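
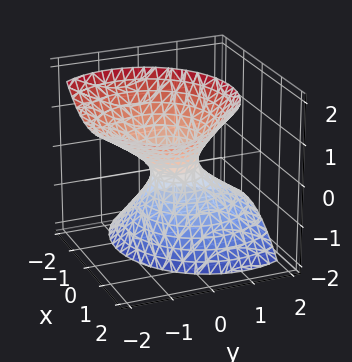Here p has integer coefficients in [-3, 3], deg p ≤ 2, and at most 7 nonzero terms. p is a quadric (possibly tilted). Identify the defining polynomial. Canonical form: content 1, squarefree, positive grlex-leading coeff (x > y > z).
3*x^2 - 2*x*z + 3*y^2 + 3*y*z - 2*z^2 - 1

First, degree: the shape is more complex than any degree-1 surface, so deg p = 2.
Then, against the integer gridlines: no z-intercept at any integer in the box.
Finally, solving for integer coefficients yields p as stated.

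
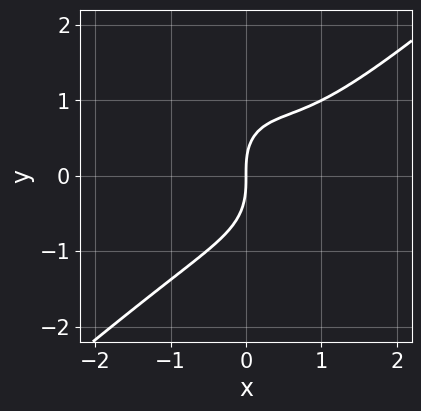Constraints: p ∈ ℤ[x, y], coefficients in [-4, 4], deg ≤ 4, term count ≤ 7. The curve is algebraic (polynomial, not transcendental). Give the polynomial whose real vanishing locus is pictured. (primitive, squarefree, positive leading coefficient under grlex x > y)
(a) deg p = 3. No degree-2 curve has this shape.
(b) From the axis intercepts and sections: it crosses the x-axis at the gridline x = 0; one y-axis crossing is at y = 0.
(c) Fitting integer coefficients to these (and the overall shape) gives p.

3*x^3 - 2*x^2*y - 2*y^3 - 2*x^2 + 3*x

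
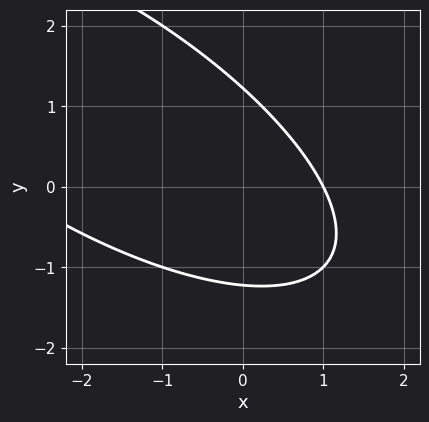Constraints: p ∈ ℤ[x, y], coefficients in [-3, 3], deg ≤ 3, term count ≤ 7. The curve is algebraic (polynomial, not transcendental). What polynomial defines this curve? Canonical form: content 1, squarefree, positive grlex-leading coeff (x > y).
x^2 + 2*x*y + 2*y^2 + 2*x - 3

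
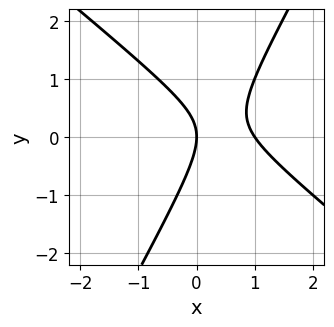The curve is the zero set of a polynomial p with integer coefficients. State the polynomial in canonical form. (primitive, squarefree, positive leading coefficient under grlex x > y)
1. The degree is 2 — the shape is more complex than any degree-1 curve.
2. Observable constraints: it crosses the y-axis at the gridline y = 0; among the integer gridlines, it crosses the x-axis at x ∈ {0, 1}.
3. Assembling these constraints gives the stated polynomial.

3*x^2 + 2*x*y - 2*y^2 - 3*x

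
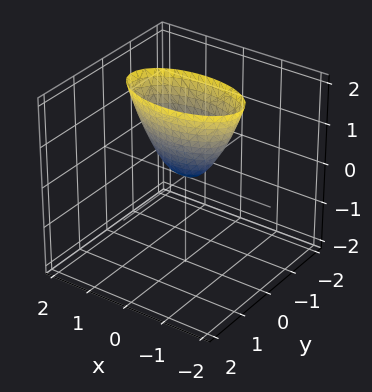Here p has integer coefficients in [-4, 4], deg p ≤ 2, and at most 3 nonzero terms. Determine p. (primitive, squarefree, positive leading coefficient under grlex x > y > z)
x^2 + 3*y^2 - z

First, deg p = 2.
Next, symmetries: mirror symmetry x ↦ −x ⇒ only even powers of x; mirror symmetry y ↦ −y ⇒ only even powers of y.
Next, reading off the gridlines: it crosses the y-axis at the gridline y = 0; it meets the x-axis at x = 0 (among the integer gridlines); it meets the z-axis at z = 0 (among the integer gridlines).
Finally, solving for integer coefficients yields p as stated.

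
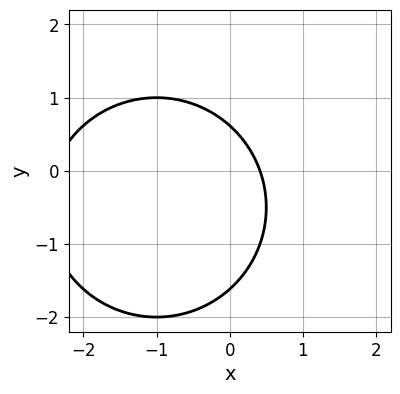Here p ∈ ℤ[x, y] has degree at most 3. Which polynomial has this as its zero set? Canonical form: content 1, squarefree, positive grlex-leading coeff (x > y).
x^2 + y^2 + 2*x + y - 1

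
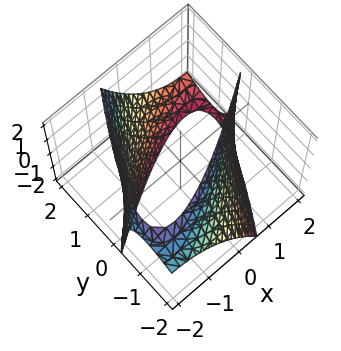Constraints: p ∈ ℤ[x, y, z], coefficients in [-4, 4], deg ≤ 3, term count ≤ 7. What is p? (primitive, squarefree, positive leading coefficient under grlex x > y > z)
The degree is 2 — the shape is more complex than any degree-1 surface.
Observable constraints: no z-intercept at any integer in the box.
These observations pin down the coefficients.

x^2 - 2*x*y + y^2 - y*z - 3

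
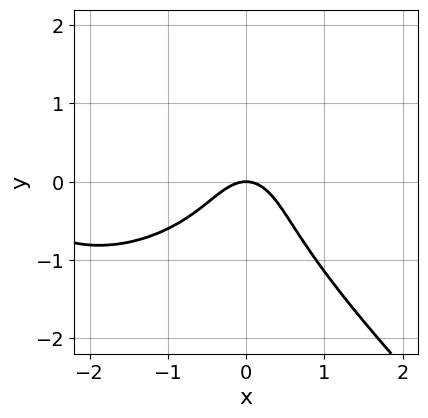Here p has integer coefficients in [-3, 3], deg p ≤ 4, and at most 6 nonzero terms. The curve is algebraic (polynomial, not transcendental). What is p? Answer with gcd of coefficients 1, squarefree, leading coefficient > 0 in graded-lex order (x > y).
Degree: the shape is more complex than any degree-2 curve, so deg p = 3.
Against the integer gridlines: it meets the y-axis at y = 0 (among the integer gridlines); it meets the x-axis at x = 0 (among the integer gridlines).
Fitting integer coefficients to these (and the overall shape) gives p.

x^3 + x*y^2 + 2*y^3 + 3*x^2 + 2*y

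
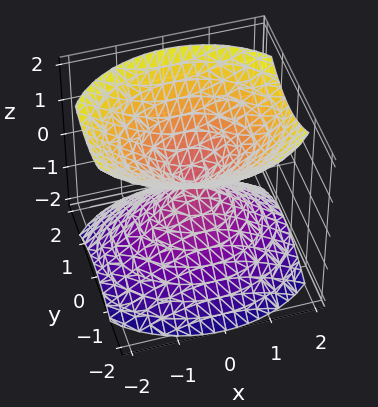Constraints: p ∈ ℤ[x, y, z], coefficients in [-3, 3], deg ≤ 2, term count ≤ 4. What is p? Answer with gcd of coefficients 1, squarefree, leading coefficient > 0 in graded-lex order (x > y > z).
I count 2 distinct pieces.
Degree: two nappes meeting at a single point; a quadric, so deg p = 2.
Symmetries: mirror symmetry x ↦ −x ⇒ only even powers of x; the y ↦ −y reflection is a symmetry, so y appears only in even powers; the z ↦ −z reflection is a symmetry, so z appears only in even powers.
Reading off the gridlines: it meets the z-axis at z = 0 (among the integer gridlines); it crosses the y-axis at the gridline y = 0; it meets the x-axis at x = 0 (among the integer gridlines).
Putting this together gives p.

2*x^2 + 3*y^2 - 3*z^2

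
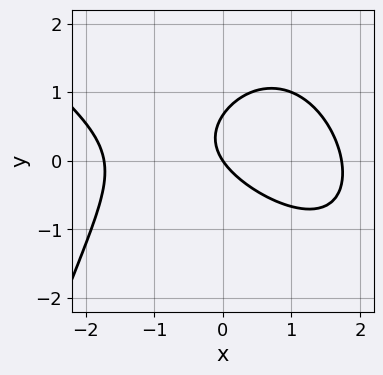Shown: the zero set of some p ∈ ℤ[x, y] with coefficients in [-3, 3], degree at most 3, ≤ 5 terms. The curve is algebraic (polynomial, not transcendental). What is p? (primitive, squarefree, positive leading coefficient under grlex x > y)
x^3 + x^2*y + 3*y^2 - 3*x - 2*y

(a) deg p = 3. The shape is more complex than any degree-2 curve.
(b) Against the integer gridlines: it crosses the x-axis at the gridline x = 0; it crosses the y-axis at the gridline y = 0.
(c) Fitting integer coefficients to these (and the overall shape) gives p.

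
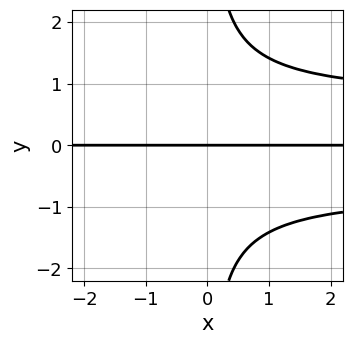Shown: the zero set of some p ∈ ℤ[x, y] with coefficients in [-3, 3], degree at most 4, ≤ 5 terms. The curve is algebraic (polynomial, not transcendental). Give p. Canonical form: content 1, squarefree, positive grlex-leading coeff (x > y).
(a) deg p = 4. The shape is more complex than any degree-3 curve.
(b) From the axis intercepts and sections: every point of the x-axis in the box is on the curve; it meets the y-axis at y = 0 (among the integer gridlines).
(c) Assembling these constraints gives the stated polynomial.

2*x*y^3 - x*y - 3*y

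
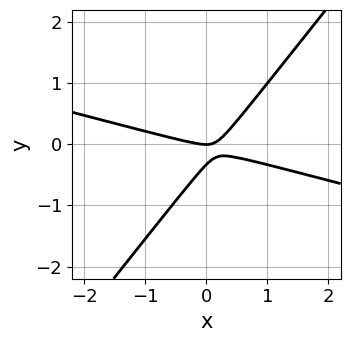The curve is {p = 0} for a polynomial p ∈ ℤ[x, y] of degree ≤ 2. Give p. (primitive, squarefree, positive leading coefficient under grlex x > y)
x^2 + 3*x*y - 3*y^2 - y

First, the degree is 2 — the shape is more complex than any degree-1 curve.
Next, from the axis intercepts and sections: it meets the x-axis at x = 0 (among the integer gridlines); one y-axis crossing is at y = 0.
Finally, the integer polynomial consistent with all of this is the stated p.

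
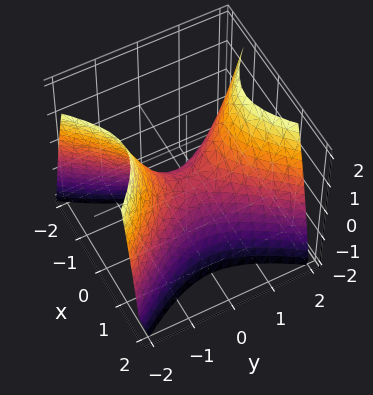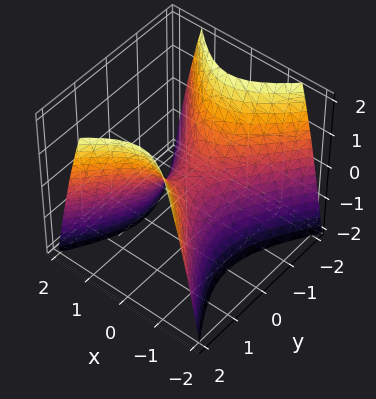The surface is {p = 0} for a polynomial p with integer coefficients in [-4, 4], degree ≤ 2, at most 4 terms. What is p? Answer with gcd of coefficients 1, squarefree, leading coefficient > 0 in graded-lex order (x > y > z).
3*x^2 - 2*y^2 + 2*z

First, degree: a hyperbolic paraboloid; a quadric, so deg p = 2.
Then, symmetries: mirror symmetry y ↦ −y ⇒ only even powers of y; mirror symmetry x ↦ −x ⇒ only even powers of x.
Next, from the axis intercepts and sections: one z-axis crossing is at z = 0; one y-axis crossing is at y = 0.
Finally, fitting integer coefficients to these (and the overall shape) gives p.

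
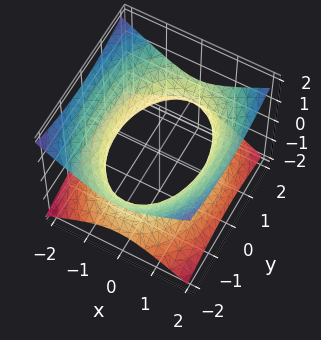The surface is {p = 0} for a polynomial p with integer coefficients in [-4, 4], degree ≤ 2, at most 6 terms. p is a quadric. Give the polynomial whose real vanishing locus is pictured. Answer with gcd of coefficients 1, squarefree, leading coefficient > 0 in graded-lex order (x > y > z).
(a) deg p = 2.
(b) Symmetries: mirror symmetry x ↦ −x ⇒ only even powers of x; mirror symmetry z ↦ −z ⇒ only even powers of z; the y ↦ −y reflection is a symmetry, so y appears only in even powers.
(c) From the axis intercepts and sections: it misses every integer gridline on the z-axis.
(d) Solving for integer coefficients yields p as stated.

2*x^2 + y^2 - 3*z^2 - 3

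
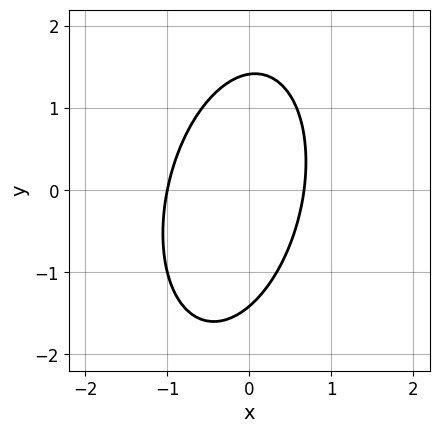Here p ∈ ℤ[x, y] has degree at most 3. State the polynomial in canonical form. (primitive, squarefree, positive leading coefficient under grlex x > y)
3*x^2 - x*y + y^2 + x - 2

Degree: the shape is more complex than any degree-1 curve, so deg p = 2.
Observable constraints: it meets the x-axis at x = -1 (among the integer gridlines).
Solving for integer coefficients yields p as stated.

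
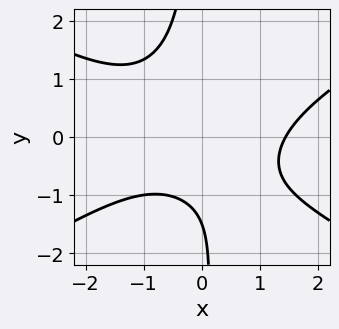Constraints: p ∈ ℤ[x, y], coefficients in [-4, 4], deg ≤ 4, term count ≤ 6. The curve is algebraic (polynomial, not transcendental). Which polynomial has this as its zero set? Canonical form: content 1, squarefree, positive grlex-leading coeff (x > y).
x^3 - 3*x*y^2 - x*y - 2*y - 3

(a) The degree is 3 — the shape is more complex than any degree-2 curve.
(b) The integer polynomial consistent with all of this is the stated p.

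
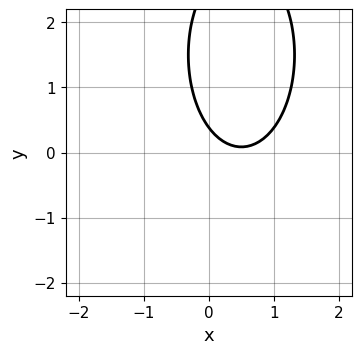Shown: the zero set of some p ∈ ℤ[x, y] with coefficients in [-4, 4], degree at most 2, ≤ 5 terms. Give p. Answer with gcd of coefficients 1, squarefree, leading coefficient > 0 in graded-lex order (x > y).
3*x^2 + y^2 - 3*x - 3*y + 1

(a) Degree: the shape is more complex than any degree-1 curve, so deg p = 2.
(b) Against the integer gridlines: no x-intercept at any integer in the box.
(c) Solving for integer coefficients yields p as stated.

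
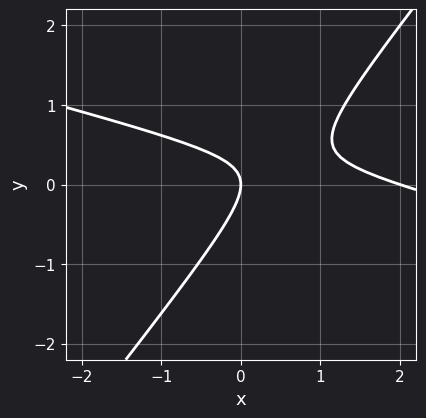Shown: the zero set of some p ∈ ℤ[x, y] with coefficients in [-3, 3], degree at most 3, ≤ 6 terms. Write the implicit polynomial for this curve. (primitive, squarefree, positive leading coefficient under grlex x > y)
1. deg p = 2.
2. Observable constraints: among the integer gridlines, it crosses the x-axis at x ∈ {0, 2}; it meets the y-axis at y = 0 (among the integer gridlines).
3. Together with the visible shape, these determine p as stated.

x^2 + 3*x*y - 3*y^2 - 2*x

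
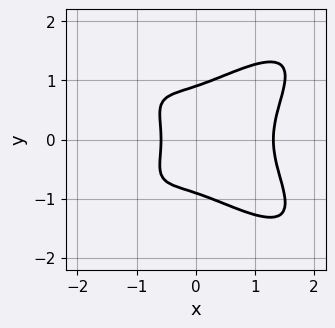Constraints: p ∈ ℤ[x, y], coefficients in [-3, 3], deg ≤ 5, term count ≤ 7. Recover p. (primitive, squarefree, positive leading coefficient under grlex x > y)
Degree: the shape is more complex than any degree-3 curve, so deg p = 4.
Symmetries: mirror symmetry y ↦ −y ⇒ only even powers of y.
The integer polynomial consistent with all of this is the stated p.

2*x^4 - 3*x^2*y^2 + 3*y^4 - 3*x - 2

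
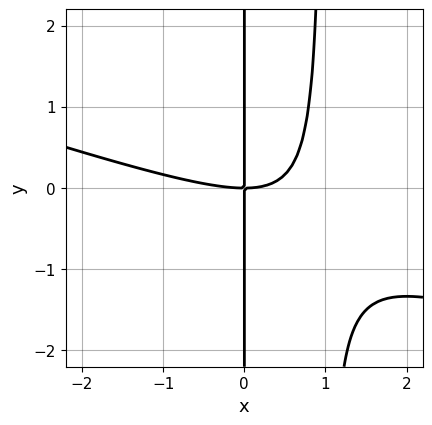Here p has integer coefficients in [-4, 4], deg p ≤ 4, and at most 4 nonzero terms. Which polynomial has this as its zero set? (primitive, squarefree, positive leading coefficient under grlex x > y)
1. The degree is 3 — no degree-2 curve has this shape.
2. Reading off the gridlines: one x-axis crossing is at x = 0; every point of the y-axis in the box is on the curve.
3. Assembling these constraints gives the stated polynomial.

x^3 + 3*x^2*y - 3*x*y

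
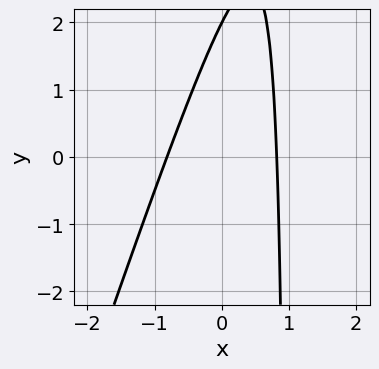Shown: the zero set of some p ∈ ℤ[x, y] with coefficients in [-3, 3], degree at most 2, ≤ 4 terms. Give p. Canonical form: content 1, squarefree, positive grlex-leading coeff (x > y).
deg p = 2. No degree-1 curve has this shape.
Reading off the gridlines: one y-axis crossing is at y = 2.
Fitting integer coefficients to these (and the overall shape) gives p.

3*x^2 - x*y + y - 2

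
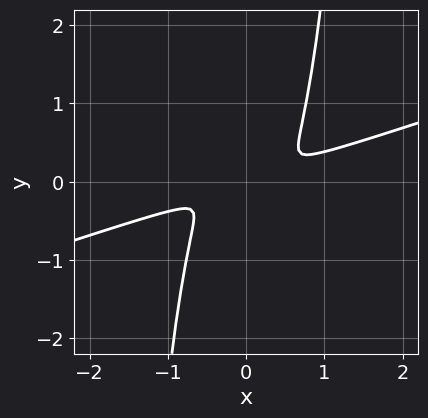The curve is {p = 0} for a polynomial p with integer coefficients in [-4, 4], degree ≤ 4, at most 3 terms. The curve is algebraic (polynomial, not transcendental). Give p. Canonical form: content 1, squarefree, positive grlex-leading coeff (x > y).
(a) The degree is 4 — the shape is more complex than any degree-3 curve.
(b) Putting this together gives p.

x^4 - 3*x^3*y + y^2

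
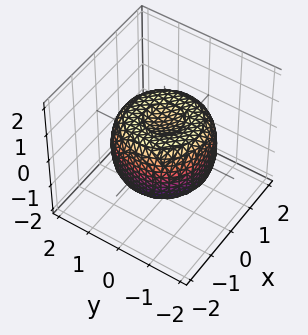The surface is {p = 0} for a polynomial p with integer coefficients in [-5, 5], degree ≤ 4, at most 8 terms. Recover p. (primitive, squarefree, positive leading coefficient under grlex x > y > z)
2*x^4 + 4*x^2*y^2 + 2*y^4 - 3*x^2 - 3*y^2 + 3*z^2 - 2

1. Degree: no degree-3 surface has this shape, so deg p = 4.
2. Symmetry: the z-axis is an axis of rotation, so x and y enter only as x² + y².
3. Against the integer gridlines: a circular section at z = -1 has radius between 0 and 1.
4. Fitting integer coefficients to these (and the overall shape) gives p.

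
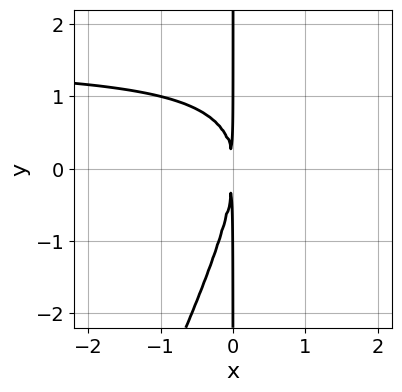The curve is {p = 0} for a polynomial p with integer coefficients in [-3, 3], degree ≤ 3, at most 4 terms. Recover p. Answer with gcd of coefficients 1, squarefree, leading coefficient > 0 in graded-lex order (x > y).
2*x^2*y - x*y^2 - 3*x^2

1. deg p = 3.
2. Checking where it meets the axes: the visible y-axis segment lies entirely on the curve.
3. Assembling these constraints gives the stated polynomial.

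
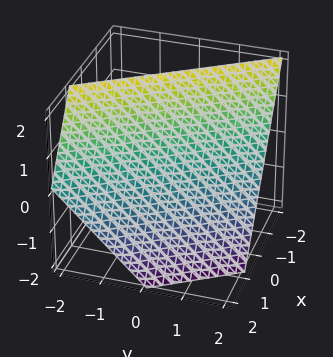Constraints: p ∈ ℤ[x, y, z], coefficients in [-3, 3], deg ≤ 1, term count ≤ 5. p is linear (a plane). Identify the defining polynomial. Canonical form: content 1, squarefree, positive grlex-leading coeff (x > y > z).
3*x + 2*y + 2*z - 2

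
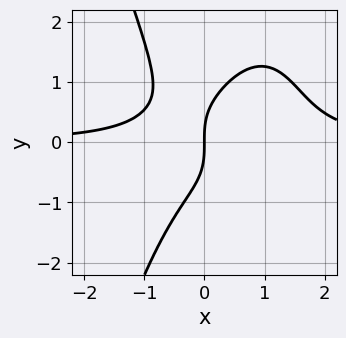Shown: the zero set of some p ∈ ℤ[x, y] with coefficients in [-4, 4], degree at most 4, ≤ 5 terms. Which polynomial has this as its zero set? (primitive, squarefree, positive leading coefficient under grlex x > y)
1. deg p = 4. The shape is more complex than any degree-3 curve.
2. From the visible intercepts: one x-axis crossing is at x = 0; it meets the y-axis at y = 0 (among the integer gridlines).
3. Assembling these constraints gives the stated polynomial.

2*x^3*y - 2*x^2*y + y^3 - 2*x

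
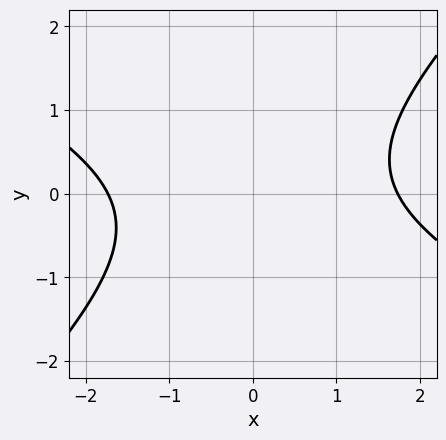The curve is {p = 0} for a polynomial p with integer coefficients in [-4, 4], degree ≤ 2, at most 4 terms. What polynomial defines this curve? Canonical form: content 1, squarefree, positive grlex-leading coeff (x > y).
x^2 + x*y - 2*y^2 - 3

The degree is 2 — no degree-1 curve has this shape.
Checking where it meets the axes: it misses every integer gridline on the y-axis.
The integer polynomial consistent with all of this is the stated p.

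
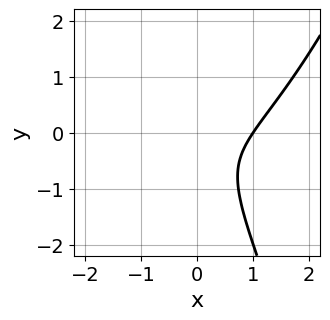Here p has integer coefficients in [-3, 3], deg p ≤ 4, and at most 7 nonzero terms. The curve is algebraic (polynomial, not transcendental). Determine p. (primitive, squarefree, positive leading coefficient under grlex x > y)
2*x^3 - 3*x*y - 2*y^2 - y - 2

First, degree: no degree-2 curve has this shape, so deg p = 3.
Next, from the visible intercepts: no y-intercept at any integer in the box; it meets the x-axis at x = 1 (among the integer gridlines).
Finally, these observations pin down the coefficients.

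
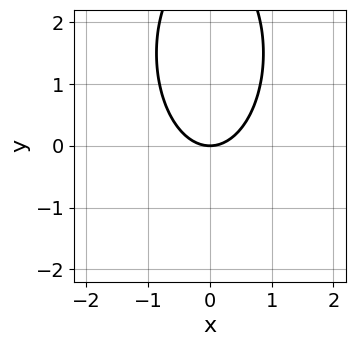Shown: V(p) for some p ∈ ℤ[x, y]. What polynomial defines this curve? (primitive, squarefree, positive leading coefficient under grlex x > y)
3*x^2 + y^2 - 3*y

1. deg p = 2. No degree-1 curve has this shape.
2. Symmetries: it's symmetric under x → −x, forcing even powers of x.
3. Checking where it meets the axes: one y-axis crossing is at y = 0; it crosses the x-axis at the gridline x = 0.
4. Assembling these constraints gives the stated polynomial.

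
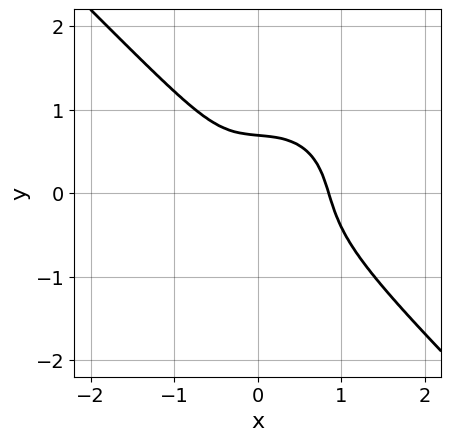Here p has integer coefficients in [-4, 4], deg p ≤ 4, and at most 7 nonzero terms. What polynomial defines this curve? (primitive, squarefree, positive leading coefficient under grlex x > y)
3*x^3 + 3*y^3 + 2*x*y - x - 1

(a) Degree: a generic line meets the curve in up to 3 points, so deg p = 3.
(b) Matching integer coefficients to the picture gives p.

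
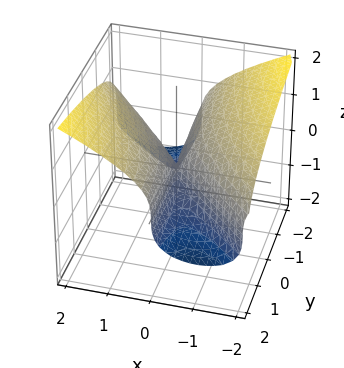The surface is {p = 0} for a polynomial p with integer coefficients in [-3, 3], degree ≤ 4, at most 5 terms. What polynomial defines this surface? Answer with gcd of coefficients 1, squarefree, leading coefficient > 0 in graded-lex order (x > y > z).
z^3 - x^2 - x*y

(a) The degree is 3 — a generic line meets the surface in up to 3 points.
(b) Checking where it meets the axes: the visible y-axis segment lies entirely on the surface; it meets the z-axis at z = 0 (among the integer gridlines); one x-axis crossing is at x = 0.
(c) Fitting integer coefficients to these (and the overall shape) gives p.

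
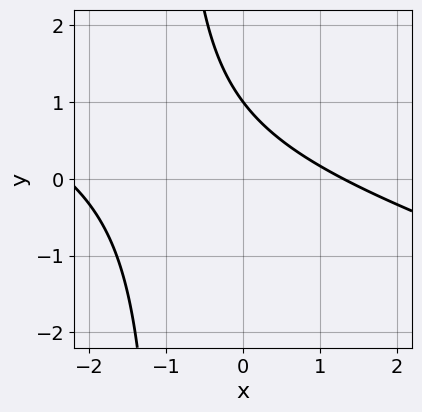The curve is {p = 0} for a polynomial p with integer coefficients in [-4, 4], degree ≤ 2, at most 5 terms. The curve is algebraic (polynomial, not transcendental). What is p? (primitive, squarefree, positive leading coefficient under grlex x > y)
First, deg p = 2. The shape is more complex than any degree-1 curve.
Then, from the axis intercepts and sections: it meets the y-axis at y = 1 (among the integer gridlines).
Finally, together with the visible shape, these determine p as stated.

x^2 + 3*x*y + x + 3*y - 3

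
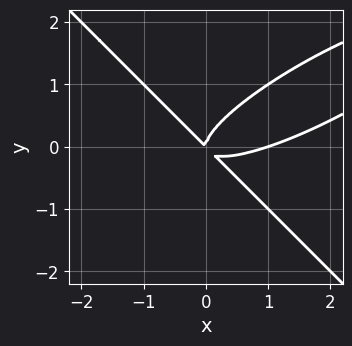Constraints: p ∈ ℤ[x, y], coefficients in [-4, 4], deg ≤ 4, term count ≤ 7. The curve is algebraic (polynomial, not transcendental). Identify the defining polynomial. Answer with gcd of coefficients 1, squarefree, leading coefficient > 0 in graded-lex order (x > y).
First, the degree is 3 — the shape is more complex than any degree-2 curve.
Next, reading off the gridlines: one y-axis crossing is at y = 0; among the integer gridlines, it crosses the x-axis at x ∈ {0, 1}.
Finally, together with the visible shape, these determine p as stated.

x^3 - 2*x^2*y + 3*y^3 - x^2 - x*y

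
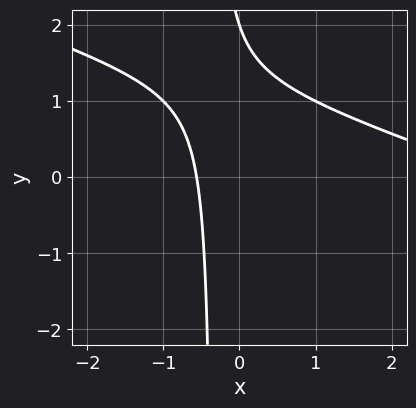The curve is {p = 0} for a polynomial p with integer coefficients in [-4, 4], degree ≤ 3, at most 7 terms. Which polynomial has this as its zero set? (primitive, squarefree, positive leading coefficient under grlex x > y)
x^2 + 3*x*y - 3*x + y - 2

deg p = 2. A generic line meets the curve in up to 2 points.
Against the integer gridlines: one y-axis crossing is at y = 2.
Solving for integer coefficients yields p as stated.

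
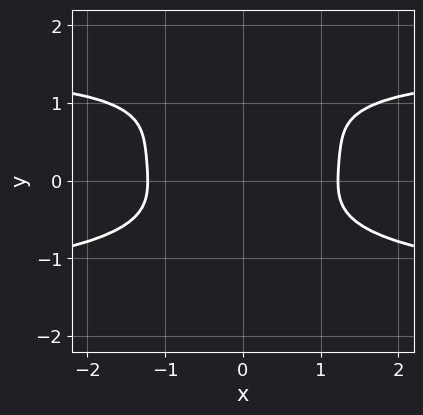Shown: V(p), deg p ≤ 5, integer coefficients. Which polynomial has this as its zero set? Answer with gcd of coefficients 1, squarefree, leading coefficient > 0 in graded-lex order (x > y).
x^2*y^2 + 3*y^4 - 3*y^3 - 2*x^2 + 3

First, the degree is 4 — no degree-3 curve has this shape.
Then, symmetries: mirror symmetry x ↦ −x ⇒ only even powers of x.
Then, against the integer gridlines: the curve avoids every integer y-axis point in the box.
Finally, assembling these constraints gives the stated polynomial.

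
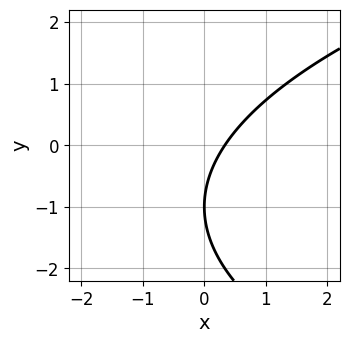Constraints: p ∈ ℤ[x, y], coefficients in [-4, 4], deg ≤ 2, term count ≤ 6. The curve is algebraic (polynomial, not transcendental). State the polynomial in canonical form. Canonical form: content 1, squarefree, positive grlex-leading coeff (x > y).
y^2 - 3*x + 2*y + 1

First, the degree is 2 — no degree-1 curve has this shape.
Next, reading off the gridlines: it meets the y-axis at y = -1 (among the integer gridlines).
Finally, fitting integer coefficients to these (and the overall shape) gives p.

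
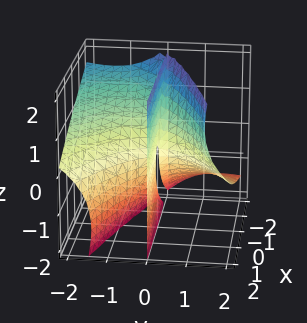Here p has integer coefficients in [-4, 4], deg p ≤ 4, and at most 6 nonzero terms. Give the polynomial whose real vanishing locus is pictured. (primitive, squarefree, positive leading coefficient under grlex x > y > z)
deg p = 3. The shape is more complex than any degree-2 surface.
Checking where it meets the axes: every point of the x-axis in the box is on the surface; every point of the z-axis in the box is on the surface; it meets the y-axis at y = 0 (among the integer gridlines).
Fitting integer coefficients to these (and the overall shape) gives p.

y^3 + 2*y^2*z - y*z^2 - 2*x*y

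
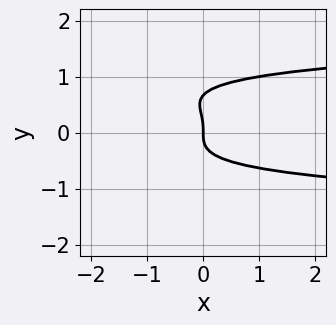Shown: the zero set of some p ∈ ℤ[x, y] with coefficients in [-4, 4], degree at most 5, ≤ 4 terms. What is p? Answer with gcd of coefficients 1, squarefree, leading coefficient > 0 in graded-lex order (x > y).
1. deg p = 4. The shape is more complex than any degree-3 curve.
2. Against the integer gridlines: it crosses the x-axis at the gridline x = 0; it crosses the y-axis at the gridline y = 0.
3. The integer polynomial consistent with all of this is the stated p.

3*y^4 - 2*y^3 - x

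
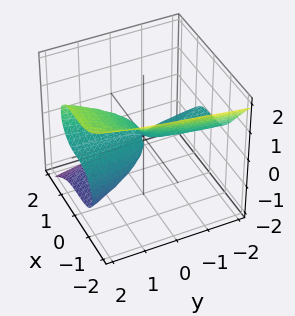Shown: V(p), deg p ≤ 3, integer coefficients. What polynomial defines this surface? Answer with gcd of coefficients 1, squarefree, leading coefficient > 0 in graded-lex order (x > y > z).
x^3 + z^3 - y*z

First, degree: the shape is more complex than any degree-2 surface, so deg p = 3.
Next, from the axis intercepts and sections: one z-axis crossing is at z = 0; the visible y-axis segment lies entirely on the surface.
Finally, assembling these constraints gives the stated polynomial.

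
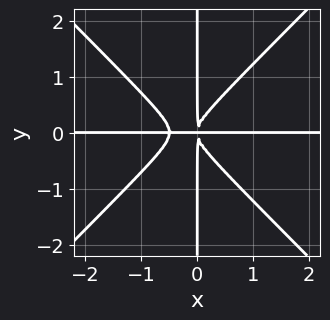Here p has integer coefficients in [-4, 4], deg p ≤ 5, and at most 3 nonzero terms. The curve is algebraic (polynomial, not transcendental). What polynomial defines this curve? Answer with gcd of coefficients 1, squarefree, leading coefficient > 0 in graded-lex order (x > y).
2*x^3*y - 2*x*y^3 + x^2*y

1. Degree: a generic line meets the curve in up to 4 points, so deg p = 4.
2. Against the integer gridlines: the visible y-axis segment lies entirely on the curve; the visible x-axis segment lies entirely on the curve.
3. Putting this together gives p.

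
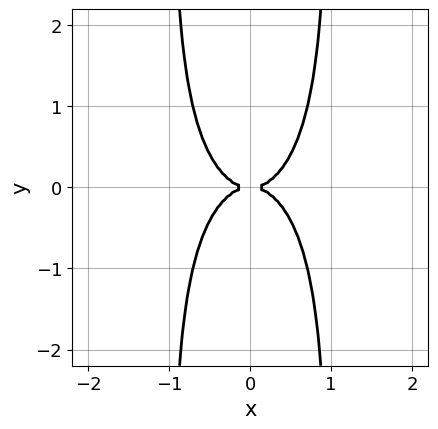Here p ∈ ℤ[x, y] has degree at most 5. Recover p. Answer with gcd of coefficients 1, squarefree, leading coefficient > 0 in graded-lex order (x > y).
2*x^4 + x^2*y^2 - y^2

First, deg p = 4. No degree-3 curve has this shape.
Next, symmetries: mirror symmetry x ↦ −x ⇒ only even powers of x; the y ↦ −y reflection is a symmetry, so y appears only in even powers.
Then, against the integer gridlines: it meets the y-axis at y = 0 (among the integer gridlines); it crosses the x-axis at the gridline x = 0.
Finally, these observations pin down the coefficients.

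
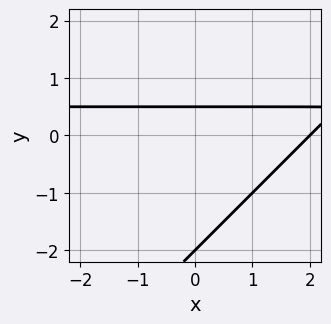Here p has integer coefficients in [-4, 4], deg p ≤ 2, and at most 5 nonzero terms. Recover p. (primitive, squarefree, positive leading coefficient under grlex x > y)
1. The degree is 2 — the shape is more complex than any degree-1 curve.
2. Against the integer gridlines: it crosses the x-axis at the gridline x = 2; one y-axis crossing is at y = -2.
3. The integer polynomial consistent with all of this is the stated p.

2*x*y - 2*y^2 - x - 3*y + 2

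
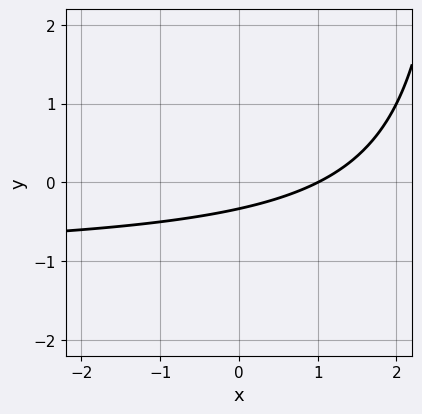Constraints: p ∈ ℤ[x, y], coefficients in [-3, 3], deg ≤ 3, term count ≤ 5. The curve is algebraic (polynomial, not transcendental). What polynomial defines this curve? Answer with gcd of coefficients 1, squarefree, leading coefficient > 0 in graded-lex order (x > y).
x*y + x - 3*y - 1

deg p = 2. A generic line meets the curve in up to 2 points.
Reading off the gridlines: it crosses the x-axis at the gridline x = 1.
These observations pin down the coefficients.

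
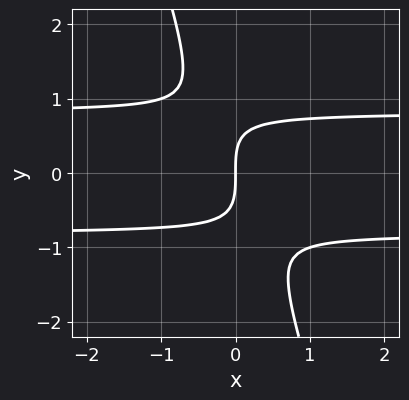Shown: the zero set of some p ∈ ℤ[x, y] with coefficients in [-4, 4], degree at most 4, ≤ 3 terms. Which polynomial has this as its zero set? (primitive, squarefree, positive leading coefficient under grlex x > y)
deg p = 3. A generic line meets the curve in up to 3 points.
From the axis intercepts and sections: one y-axis crossing is at y = 0; it crosses the x-axis at the gridline x = 0.
Fitting integer coefficients to these (and the overall shape) gives p.

3*x*y^2 + y^3 - 2*x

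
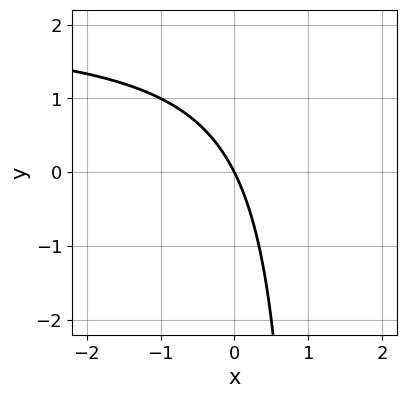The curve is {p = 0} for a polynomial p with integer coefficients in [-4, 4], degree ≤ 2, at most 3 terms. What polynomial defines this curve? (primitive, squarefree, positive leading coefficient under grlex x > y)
First, deg p = 2. The shape is more complex than any degree-1 curve.
Then, reading off the gridlines: it meets the x-axis at x = 0 (among the integer gridlines); one y-axis crossing is at y = 0.
Finally, putting this together gives p.

x*y - 2*x - y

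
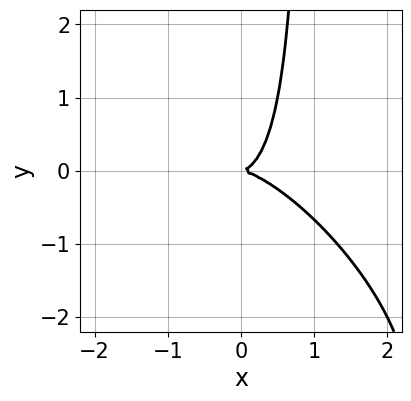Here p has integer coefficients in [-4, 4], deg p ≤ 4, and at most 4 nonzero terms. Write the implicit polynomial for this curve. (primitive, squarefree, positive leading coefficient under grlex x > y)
1. deg p = 3.
2. Reading off the gridlines: one x-axis crossing is at x = 0; it crosses the y-axis at the gridline y = 0.
3. Matching integer coefficients to the picture gives p.

2*x^3 + 3*x^2*y + 2*x*y^2 - 2*y^2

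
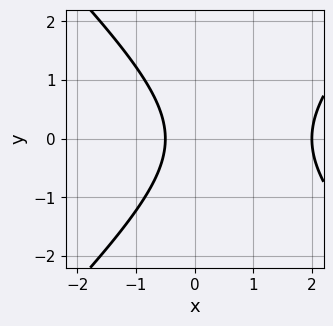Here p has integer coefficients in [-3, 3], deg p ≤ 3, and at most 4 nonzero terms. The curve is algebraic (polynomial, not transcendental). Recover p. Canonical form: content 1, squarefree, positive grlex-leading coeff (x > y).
First, the degree is 2 — the shape is more complex than any degree-1 curve.
Then, symmetries: the y ↦ −y reflection is a symmetry, so y appears only in even powers.
Next, observable constraints: it crosses the x-axis at the gridline x = 2; the curve avoids every integer y-axis point in the box.
Finally, these observations pin down the coefficients.

2*x^2 - 2*y^2 - 3*x - 2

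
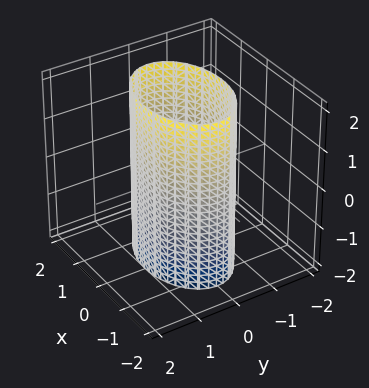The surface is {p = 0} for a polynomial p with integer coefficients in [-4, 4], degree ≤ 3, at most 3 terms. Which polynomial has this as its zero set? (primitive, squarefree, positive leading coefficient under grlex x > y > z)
x^2 + 2*y^2 - 2

1. deg p = 2. Constant cross-section along one axis; a quadric.
2. Symmetries: mirror symmetry x ↦ −x ⇒ only even powers of x; it's symmetric under y → −y, forcing even powers of y; the z ↦ −z reflection is a symmetry, so z appears only in even powers.
3. Against the integer gridlines: it misses every integer gridline on the z-axis; the y-axis gridline crossings are at y ∈ {-1, 1}.
4. These observations pin down the coefficients.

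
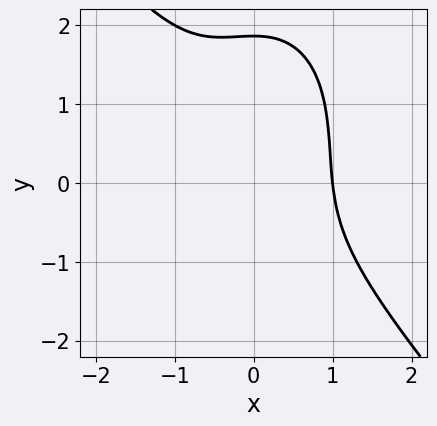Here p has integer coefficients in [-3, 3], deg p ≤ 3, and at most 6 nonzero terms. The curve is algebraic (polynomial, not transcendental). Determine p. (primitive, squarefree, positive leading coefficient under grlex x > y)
First, deg p = 3. No degree-2 curve has this shape.
Then, reading off the gridlines: it crosses the x-axis at the gridline x = 1.
Finally, solving for integer coefficients yields p as stated.

3*x^3 + x^2*y + y^3 - y^2 - 3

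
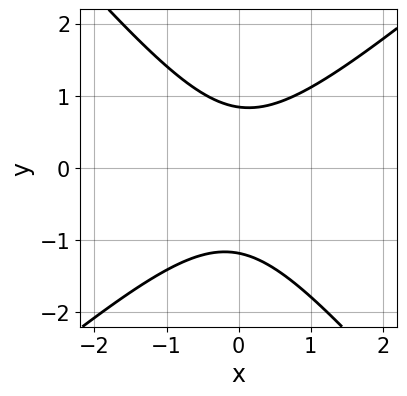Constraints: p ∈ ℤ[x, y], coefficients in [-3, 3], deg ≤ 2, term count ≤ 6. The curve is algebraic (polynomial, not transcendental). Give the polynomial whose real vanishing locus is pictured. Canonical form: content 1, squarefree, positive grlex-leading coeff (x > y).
First, degree: a generic line meets the curve in up to 2 points, so deg p = 2.
Next, from the visible intercepts: no x-intercept at any integer in the box.
Finally, assembling these constraints gives the stated polynomial.

3*x^2 - x*y - 3*y^2 - y + 3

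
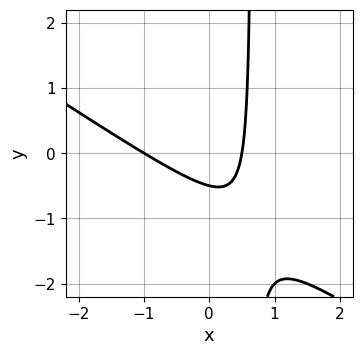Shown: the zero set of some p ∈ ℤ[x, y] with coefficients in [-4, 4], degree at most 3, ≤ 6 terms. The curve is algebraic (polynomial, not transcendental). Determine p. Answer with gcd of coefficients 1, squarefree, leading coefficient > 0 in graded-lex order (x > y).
Degree: no degree-1 curve has this shape, so deg p = 2.
From the axis intercepts and sections: it meets the x-axis at x = -1 (among the integer gridlines).
The integer polynomial consistent with all of this is the stated p.

2*x^2 + 3*x*y + x - 2*y - 1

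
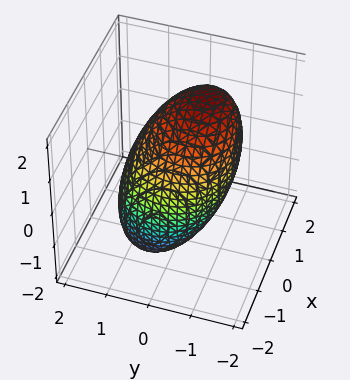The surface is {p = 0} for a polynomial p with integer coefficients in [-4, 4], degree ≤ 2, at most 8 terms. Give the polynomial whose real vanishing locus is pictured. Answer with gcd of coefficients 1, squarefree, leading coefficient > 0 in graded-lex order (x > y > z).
First, deg p = 2. A generic line meets the surface in up to 2 points.
Finally, the integer polynomial consistent with all of this is the stated p.

2*x^2 - x*z + 2*y^2 + y*z + z^2 - 3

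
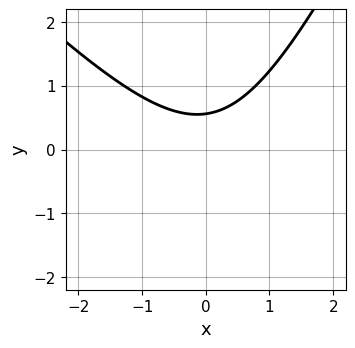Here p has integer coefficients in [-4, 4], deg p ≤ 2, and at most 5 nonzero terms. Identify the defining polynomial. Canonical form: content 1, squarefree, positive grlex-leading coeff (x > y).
Degree: the shape is more complex than any degree-1 curve, so deg p = 2.
Observable constraints: no x-intercept at any integer in the box.
Matching integer coefficients to the picture gives p.

2*x^2 + x*y - y^2 - 3*y + 2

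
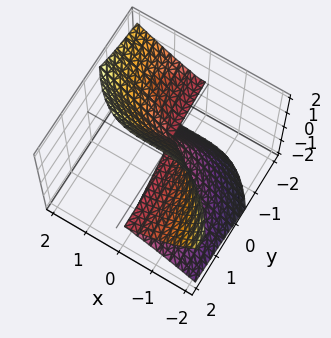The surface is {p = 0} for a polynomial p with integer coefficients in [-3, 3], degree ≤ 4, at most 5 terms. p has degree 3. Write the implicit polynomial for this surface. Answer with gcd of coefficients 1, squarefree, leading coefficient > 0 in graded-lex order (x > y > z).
First, the degree is 3 — the shape is more complex than any degree-2 surface.
Next, from the axis intercepts and sections: the visible y-axis segment lies entirely on the surface; among the integer gridlines, it crosses the z-axis at z ∈ {0, 1}; it meets the x-axis at x = 0 (among the integer gridlines).
Finally, solving for integer coefficients yields p as stated.

x^3 + 2*y*z^2 - z^3 + z^2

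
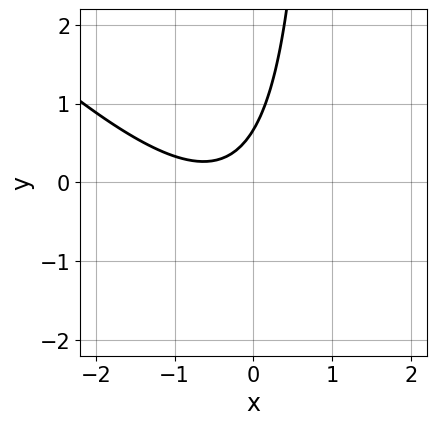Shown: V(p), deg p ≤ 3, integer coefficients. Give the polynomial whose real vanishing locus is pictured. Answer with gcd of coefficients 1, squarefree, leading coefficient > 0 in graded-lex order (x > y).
(a) deg p = 2. The shape is more complex than any degree-1 curve.
(b) From the visible intercepts: the curve avoids every integer x-axis point in the box.
(c) Matching integer coefficients to the picture gives p.

3*x^2 + 3*x*y + 3*x - 3*y + 2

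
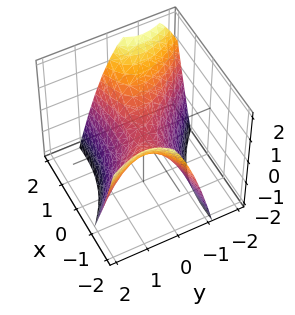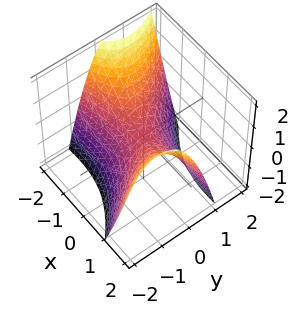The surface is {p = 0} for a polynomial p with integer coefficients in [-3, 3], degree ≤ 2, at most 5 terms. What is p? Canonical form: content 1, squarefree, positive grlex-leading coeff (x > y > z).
x^2 - 3*x*y - 3*y^2 - 3*z

1. Degree: no degree-1 surface has this shape, so deg p = 2.
2. Against the integer gridlines: one z-axis crossing is at z = 0; one y-axis crossing is at y = 0.
3. Putting this together gives p.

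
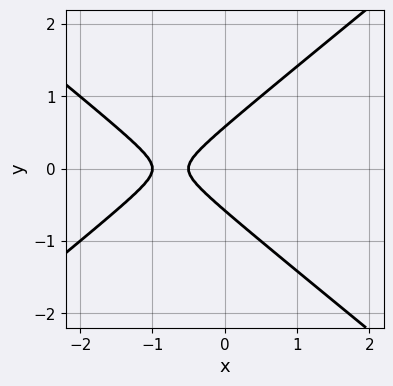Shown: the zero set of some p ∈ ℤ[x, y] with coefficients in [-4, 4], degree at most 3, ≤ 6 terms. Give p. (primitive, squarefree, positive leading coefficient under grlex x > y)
deg p = 2.
Symmetries: it's symmetric under y → −y, forcing even powers of y.
Observable constraints: it crosses the x-axis at the gridline x = -1.
Putting this together gives p.

2*x^2 - 3*y^2 + 3*x + 1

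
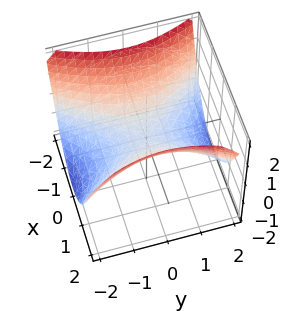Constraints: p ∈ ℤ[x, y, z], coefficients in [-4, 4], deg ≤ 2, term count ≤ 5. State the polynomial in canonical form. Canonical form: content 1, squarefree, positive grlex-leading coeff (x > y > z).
First, the degree is 2 — a hyperbolic paraboloid; a quadric.
Then, symmetries: it's symmetric under y → −y, forcing even powers of y; it's symmetric under x → −x, forcing even powers of x.
Next, from the axis intercepts and sections: it crosses the y-axis at the gridline y = 0; it meets the z-axis at z = 0 (among the integer gridlines).
Finally, putting this together gives p.

2*x^2 - y^2 - 3*z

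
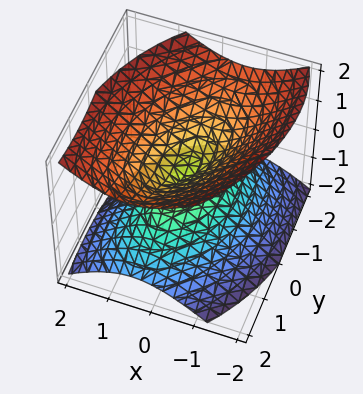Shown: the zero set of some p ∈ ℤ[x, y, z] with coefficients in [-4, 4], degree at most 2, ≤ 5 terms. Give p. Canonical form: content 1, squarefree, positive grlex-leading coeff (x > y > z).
2*x^2 - x*y + y^2 - 2*z^2

1. The degree is 2 — a generic line meets the surface in up to 2 points.
2. From the axis intercepts and sections: it meets the x-axis at x = 0 (among the integer gridlines); it crosses the z-axis at the gridline z = 0.
3. Assembling these constraints gives the stated polynomial.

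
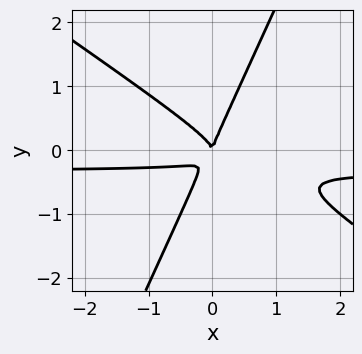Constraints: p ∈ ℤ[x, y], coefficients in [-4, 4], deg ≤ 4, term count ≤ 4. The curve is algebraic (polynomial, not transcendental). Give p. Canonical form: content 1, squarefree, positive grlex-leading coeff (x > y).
3*x^2*y + 3*x*y^2 - 2*y^3 + x^2

(a) The degree is 3 — a generic line meets the curve in up to 3 points.
(b) Against the integer gridlines: one x-axis crossing is at x = 0; it crosses the y-axis at the gridline y = 0.
(c) Together with the visible shape, these determine p as stated.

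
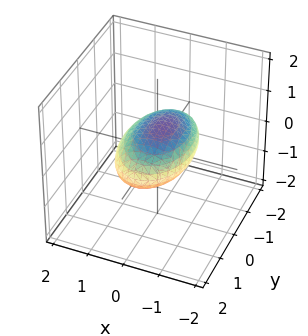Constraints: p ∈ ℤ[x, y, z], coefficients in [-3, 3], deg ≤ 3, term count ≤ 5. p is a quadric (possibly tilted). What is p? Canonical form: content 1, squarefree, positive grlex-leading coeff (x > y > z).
2*x^2 + x*z + y^2 + 3*z^2 - 2

deg p = 2. A generic line meets the surface in up to 2 points.
From the axis intercepts and sections: among the integer gridlines, it crosses the x-axis at x ∈ {-1, 1}.
Assembling these constraints gives the stated polynomial.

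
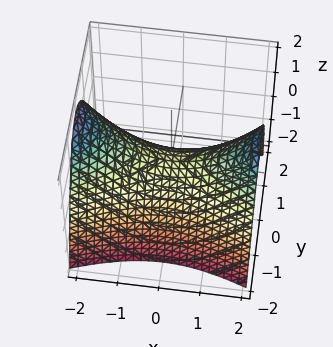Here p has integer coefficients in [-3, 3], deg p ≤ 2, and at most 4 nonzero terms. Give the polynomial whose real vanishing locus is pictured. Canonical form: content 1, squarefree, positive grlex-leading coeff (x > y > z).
x^2 - 3*y^2 - 3*z

The degree is 2 — a saddle surface; a quadric.
Symmetries: mirror symmetry y ↦ −y ⇒ only even powers of y; the x ↦ −x reflection is a symmetry, so x appears only in even powers.
Reading off the gridlines: it crosses the z-axis at the gridline z = 0; one x-axis crossing is at x = 0; it meets the y-axis at y = 0 (among the integer gridlines).
The integer polynomial consistent with all of this is the stated p.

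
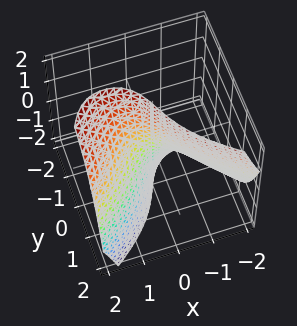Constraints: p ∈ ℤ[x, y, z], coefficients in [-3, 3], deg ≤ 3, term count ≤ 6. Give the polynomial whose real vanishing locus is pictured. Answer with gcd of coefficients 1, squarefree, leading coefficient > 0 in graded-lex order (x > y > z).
(a) deg p = 3. No degree-2 surface has this shape.
(b) From the visible intercepts: it meets the x-axis at x = 0 (among the integer gridlines); the visible z-axis segment lies entirely on the surface.
(c) Together with the visible shape, these determine p as stated.

y^3 - 2*x^2 + 2*x*z + 2*y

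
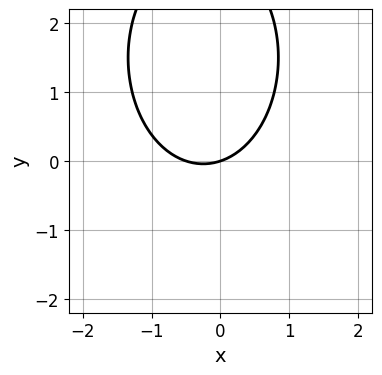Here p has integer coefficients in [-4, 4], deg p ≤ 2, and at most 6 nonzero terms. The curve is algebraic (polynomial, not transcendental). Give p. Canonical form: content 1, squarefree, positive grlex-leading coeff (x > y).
(a) deg p = 2.
(b) From the visible intercepts: one x-axis crossing is at x = 0; it crosses the y-axis at the gridline y = 0.
(c) Putting this together gives p.

2*x^2 + y^2 + x - 3*y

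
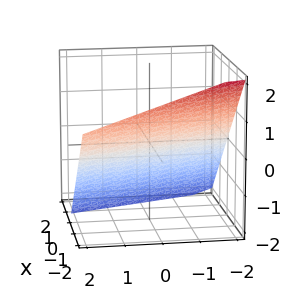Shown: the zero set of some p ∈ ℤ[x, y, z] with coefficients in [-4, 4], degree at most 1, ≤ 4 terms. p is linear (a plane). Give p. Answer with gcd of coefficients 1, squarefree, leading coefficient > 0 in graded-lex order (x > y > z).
3*x + y + 3*z + 2

First, deg p = 1.
Then, from the visible intercepts: it crosses the y-axis at the gridline y = -2.
Finally, fitting integer coefficients to these (and the overall shape) gives p.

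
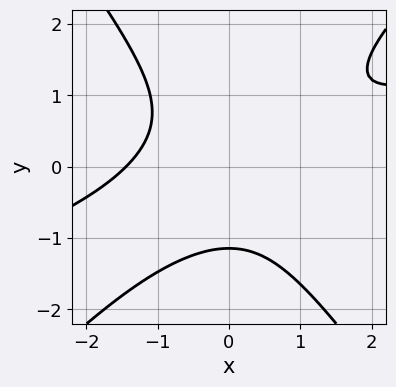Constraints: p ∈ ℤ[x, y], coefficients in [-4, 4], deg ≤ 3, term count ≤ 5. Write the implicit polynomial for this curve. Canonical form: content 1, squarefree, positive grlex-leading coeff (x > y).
x^3 - 3*x^2*y + 2*y^3 + 3

(a) The degree is 3 — a generic line meets the curve in up to 3 points.
(b) Putting this together gives p.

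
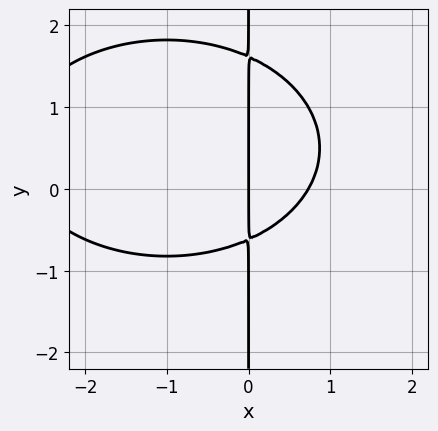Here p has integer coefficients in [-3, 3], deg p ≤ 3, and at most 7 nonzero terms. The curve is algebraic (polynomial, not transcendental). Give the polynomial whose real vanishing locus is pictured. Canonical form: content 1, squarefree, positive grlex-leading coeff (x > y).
x^3 + 2*x*y^2 + 2*x^2 - 2*x*y - 2*x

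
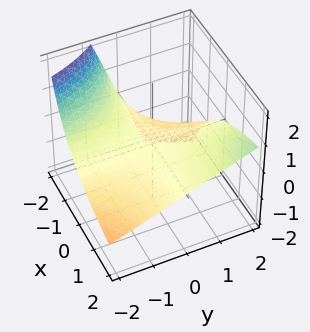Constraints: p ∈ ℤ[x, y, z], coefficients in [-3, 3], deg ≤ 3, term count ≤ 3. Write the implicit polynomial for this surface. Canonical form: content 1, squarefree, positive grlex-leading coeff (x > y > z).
1. Degree: a generic line meets the surface in up to 2 points, so deg p = 2.
2. Reading off the gridlines: the visible x-axis segment lies entirely on the surface; every point of the y-axis in the box is on the surface; one z-axis crossing is at z = 0.
3. Matching integer coefficients to the picture gives p.

x*y - x*z - 3*z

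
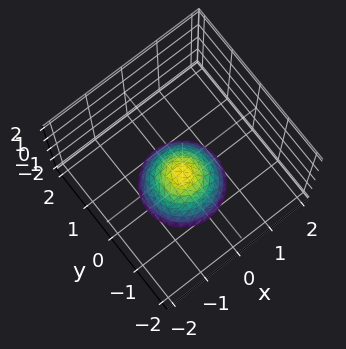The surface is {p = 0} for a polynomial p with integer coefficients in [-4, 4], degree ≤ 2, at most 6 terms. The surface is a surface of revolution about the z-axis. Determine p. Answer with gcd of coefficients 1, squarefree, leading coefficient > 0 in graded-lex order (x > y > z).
x^2 + y^2 + z + 1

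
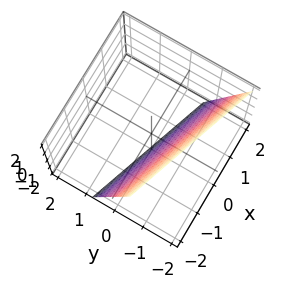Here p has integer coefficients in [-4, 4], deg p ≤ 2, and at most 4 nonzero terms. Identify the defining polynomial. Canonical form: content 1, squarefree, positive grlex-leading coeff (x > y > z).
(a) Degree: the surface is flat (a plane), so deg p = 1.
(b) From the visible intercepts: it meets the z-axis at z = -2 (among the integer gridlines); one x-axis crossing is at x = -2.
(c) Putting this together gives p.

x + 3*y + z + 2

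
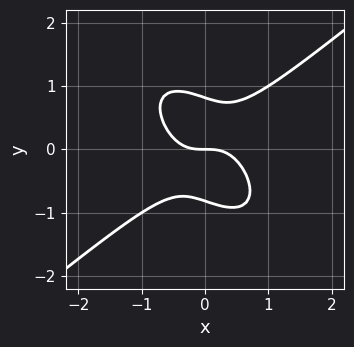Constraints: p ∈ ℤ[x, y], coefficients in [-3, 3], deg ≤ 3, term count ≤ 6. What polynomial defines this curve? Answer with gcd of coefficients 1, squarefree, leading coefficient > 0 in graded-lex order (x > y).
deg p = 3. A generic line meets the curve in up to 3 points.
Observable constraints: one x-axis crossing is at x = 0; it meets the y-axis at y = 0 (among the integer gridlines).
These observations pin down the coefficients.

3*x^3 - 2*x*y^2 - 3*y^3 + 2*y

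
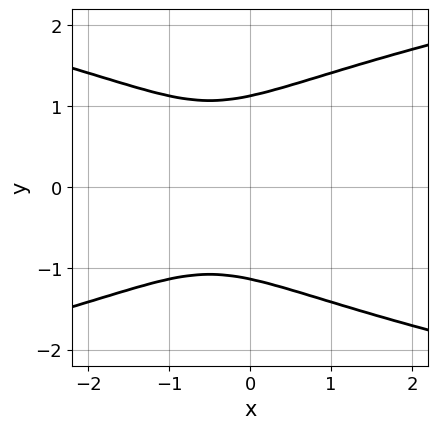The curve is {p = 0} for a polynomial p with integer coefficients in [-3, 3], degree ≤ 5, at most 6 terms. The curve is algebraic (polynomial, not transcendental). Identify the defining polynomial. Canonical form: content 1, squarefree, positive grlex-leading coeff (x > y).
2*y^4 - 2*x^2 - y^2 - 2*x - 2

deg p = 4.
Symmetries: the y ↦ −y reflection is a symmetry, so y appears only in even powers.
From the axis intercepts and sections: it misses every integer gridline on the x-axis.
Matching integer coefficients to the picture gives p.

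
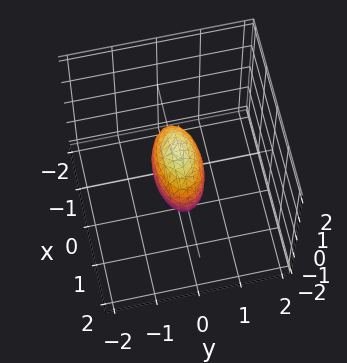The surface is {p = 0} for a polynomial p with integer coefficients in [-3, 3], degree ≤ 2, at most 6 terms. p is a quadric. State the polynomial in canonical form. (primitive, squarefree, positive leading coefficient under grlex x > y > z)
x^2 + 3*y^2 + z^2 - 1

First, deg p = 2.
Next, symmetries: mirror symmetry y ↦ −y ⇒ only even powers of y; it's symmetric under z → −z, forcing even powers of z; it's symmetric under x → −x, forcing even powers of x.
Next, against the integer gridlines: among the integer gridlines, it crosses the x-axis at x ∈ {-1, 1}; among the integer gridlines, it crosses the z-axis at z ∈ {-1, 1}.
Finally, fitting integer coefficients to these (and the overall shape) gives p.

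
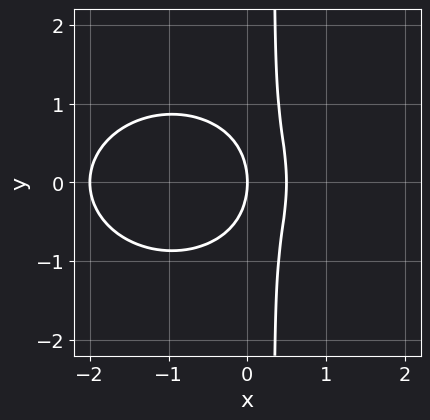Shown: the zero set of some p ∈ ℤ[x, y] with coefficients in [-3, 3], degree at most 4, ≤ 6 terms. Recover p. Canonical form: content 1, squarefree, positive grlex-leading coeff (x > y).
(a) deg p = 3.
(b) Symmetries: it's symmetric under y → −y, forcing even powers of y.
(c) Against the integer gridlines: among the integer gridlines, it crosses the x-axis at x ∈ {-2, 0}; it meets the y-axis at y = 0 (among the integer gridlines).
(d) Solving for integer coefficients yields p as stated.

2*x^3 + 3*x*y^2 + 3*x^2 - y^2 - 2*x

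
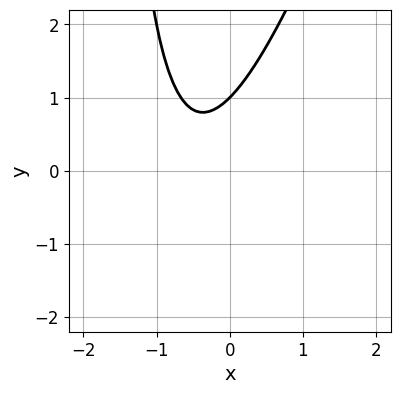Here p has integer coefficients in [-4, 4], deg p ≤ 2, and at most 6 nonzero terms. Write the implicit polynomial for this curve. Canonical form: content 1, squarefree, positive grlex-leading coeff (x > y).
First, deg p = 2. The shape is more complex than any degree-1 curve.
Then, from the visible intercepts: it misses every integer gridline on the x-axis; it crosses the y-axis at the gridline y = 1.
Finally, assembling these constraints gives the stated polynomial.

3*x^2 - x*y + 3*x - 2*y + 2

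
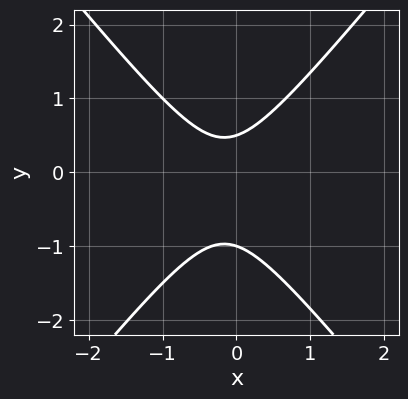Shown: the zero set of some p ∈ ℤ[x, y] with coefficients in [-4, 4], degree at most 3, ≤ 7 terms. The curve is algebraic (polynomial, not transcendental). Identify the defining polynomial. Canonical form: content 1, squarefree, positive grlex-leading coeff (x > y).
Degree: a generic line meets the curve in up to 2 points, so deg p = 2.
Observable constraints: it meets the y-axis at y = -1 (among the integer gridlines); it misses every integer gridline on the x-axis.
Putting this together gives p.

3*x^2 - 2*y^2 + x - y + 1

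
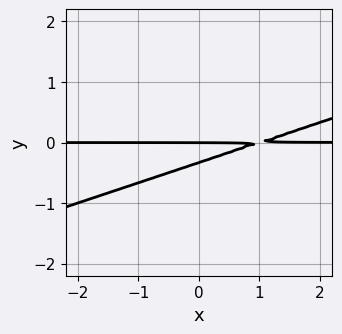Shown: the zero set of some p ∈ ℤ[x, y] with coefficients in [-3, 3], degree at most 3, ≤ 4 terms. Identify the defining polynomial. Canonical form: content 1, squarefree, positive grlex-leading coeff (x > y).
x*y - 3*y^2 - y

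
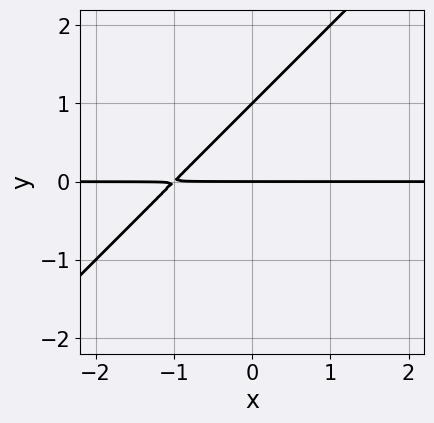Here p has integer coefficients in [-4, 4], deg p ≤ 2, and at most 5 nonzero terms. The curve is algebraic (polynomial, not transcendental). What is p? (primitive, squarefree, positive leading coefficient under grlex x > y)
x*y - y^2 + y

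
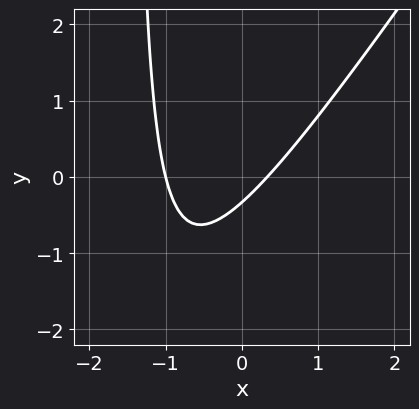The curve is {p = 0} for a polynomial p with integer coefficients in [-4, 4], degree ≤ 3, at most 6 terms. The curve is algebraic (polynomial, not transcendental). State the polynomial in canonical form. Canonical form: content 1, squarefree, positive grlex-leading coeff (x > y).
3*x^2 - 2*x*y + 2*x - 3*y - 1

1. The degree is 2 — the shape is more complex than any degree-1 curve.
2. Observable constraints: it crosses the x-axis at the gridline x = -1.
3. Together with the visible shape, these determine p as stated.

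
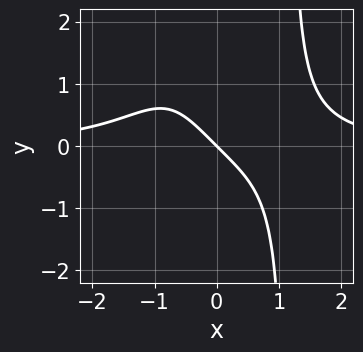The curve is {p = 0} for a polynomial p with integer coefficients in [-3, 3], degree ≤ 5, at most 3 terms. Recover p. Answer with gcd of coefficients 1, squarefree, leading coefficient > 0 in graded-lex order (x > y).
deg p = 4. The shape is more complex than any degree-3 curve.
Against the integer gridlines: it meets the x-axis at x = 0 (among the integer gridlines); it meets the y-axis at y = 0 (among the integer gridlines).
Fitting integer coefficients to these (and the overall shape) gives p.

2*x^3*y - 3*x - 3*y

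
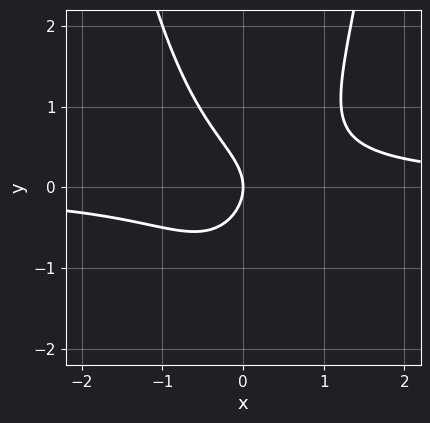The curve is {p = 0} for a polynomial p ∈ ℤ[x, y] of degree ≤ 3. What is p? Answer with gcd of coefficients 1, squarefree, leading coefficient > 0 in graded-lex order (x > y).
(a) The degree is 3 — a generic line meets the curve in up to 3 points.
(b) From the axis intercepts and sections: one x-axis crossing is at x = 0; one y-axis crossing is at y = 0.
(c) Together with the visible shape, these determine p as stated.

3*x^2*y - 2*y^2 - 2*x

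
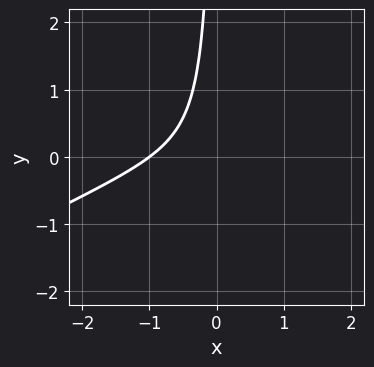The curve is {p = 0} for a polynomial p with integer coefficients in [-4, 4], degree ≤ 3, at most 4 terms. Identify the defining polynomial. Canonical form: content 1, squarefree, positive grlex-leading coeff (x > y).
1. deg p = 3. The shape is more complex than any degree-2 curve.
2. Checking where it meets the axes: it misses every integer gridline on the y-axis; it meets the x-axis at x = -1 (among the integer gridlines).
3. These observations pin down the coefficients.

x^3 - 2*x^2*y + 2*x*y + 1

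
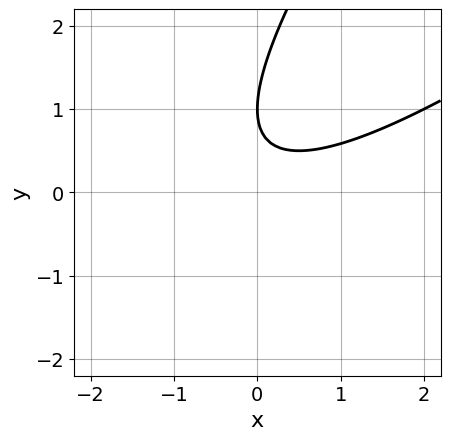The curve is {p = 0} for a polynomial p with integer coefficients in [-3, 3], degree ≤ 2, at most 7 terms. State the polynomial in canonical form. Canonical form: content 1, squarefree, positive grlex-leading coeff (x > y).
x^2 - 2*x*y + y^2 - 2*y + 1

(a) deg p = 2. A generic line meets the curve in up to 2 points.
(b) From the visible intercepts: one y-axis crossing is at y = 1; the curve avoids every integer x-axis point in the box.
(c) These observations pin down the coefficients.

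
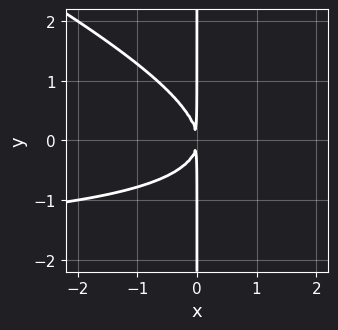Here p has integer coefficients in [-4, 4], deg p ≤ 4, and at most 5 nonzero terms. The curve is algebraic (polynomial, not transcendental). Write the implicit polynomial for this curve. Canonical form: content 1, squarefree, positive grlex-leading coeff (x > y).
x^2*y + 2*x*y^2 + 2*x^2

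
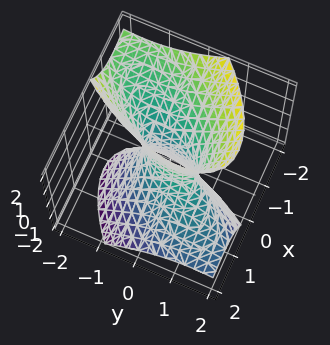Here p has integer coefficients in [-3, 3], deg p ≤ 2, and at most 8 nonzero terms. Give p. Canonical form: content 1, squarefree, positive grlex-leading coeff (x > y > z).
First, degree: no degree-1 surface has this shape, so deg p = 2.
Next, from the visible intercepts: no z-intercept at any integer in the box.
Finally, these observations pin down the coefficients.

3*x^2 - 3*x*y + 3*x*z + 2*y^2 - z^2 - 1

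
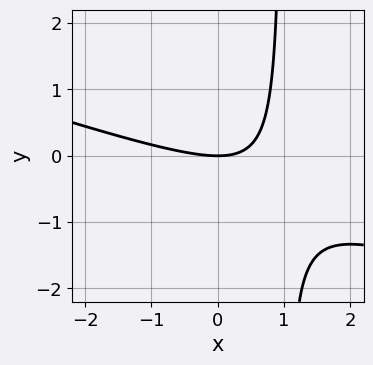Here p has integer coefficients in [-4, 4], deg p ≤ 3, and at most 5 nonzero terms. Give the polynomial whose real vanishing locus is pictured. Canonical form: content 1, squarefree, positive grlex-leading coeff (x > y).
(a) deg p = 2. The shape is more complex than any degree-1 curve.
(b) Against the integer gridlines: it meets the x-axis at x = 0 (among the integer gridlines); it meets the y-axis at y = 0 (among the integer gridlines).
(c) Putting this together gives p.

x^2 + 3*x*y - 3*y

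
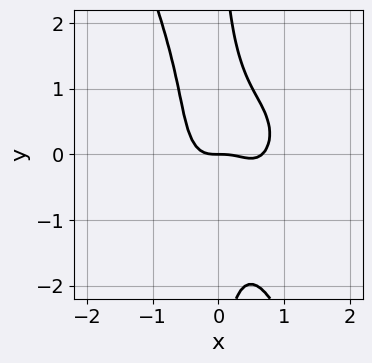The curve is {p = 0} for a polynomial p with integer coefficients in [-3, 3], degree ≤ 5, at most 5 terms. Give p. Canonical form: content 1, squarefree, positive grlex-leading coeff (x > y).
3*x^4 + 2*x^2*y^2 + x*y^3 - 2*x^3 - y

Degree: a generic line meets the curve in up to 4 points, so deg p = 4.
From the visible intercepts: it crosses the y-axis at the gridline y = 0; it meets the x-axis at x = 0 (among the integer gridlines).
These observations pin down the coefficients.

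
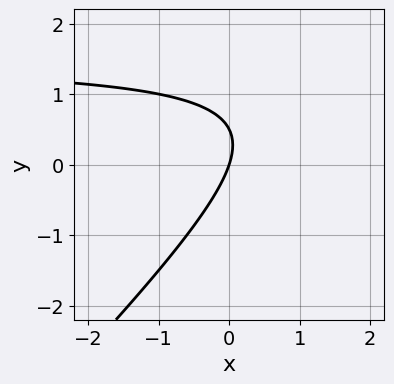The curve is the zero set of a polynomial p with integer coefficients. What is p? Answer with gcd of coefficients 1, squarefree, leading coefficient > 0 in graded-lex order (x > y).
The degree is 2 — the shape is more complex than any degree-1 curve.
From the visible intercepts: it meets the x-axis at x = 0 (among the integer gridlines); it crosses the y-axis at the gridline y = 0.
The integer polynomial consistent with all of this is the stated p.

2*x*y - 2*y^2 - 3*x + y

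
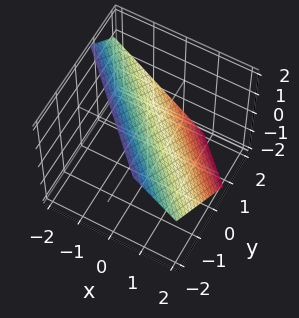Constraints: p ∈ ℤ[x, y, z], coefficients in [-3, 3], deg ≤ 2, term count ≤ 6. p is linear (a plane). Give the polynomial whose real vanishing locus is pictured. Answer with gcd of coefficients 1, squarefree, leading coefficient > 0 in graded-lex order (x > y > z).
3*x + 3*y + 3*z - 2

First, the degree is 1 — every cross-section is a straight line — this is a plane.
Finally, matching integer coefficients to the picture gives p.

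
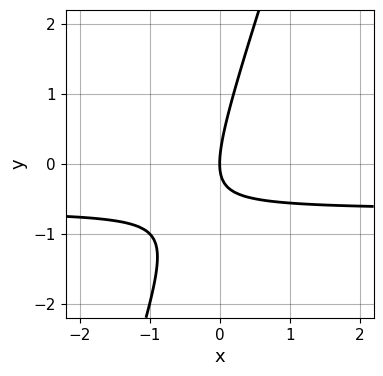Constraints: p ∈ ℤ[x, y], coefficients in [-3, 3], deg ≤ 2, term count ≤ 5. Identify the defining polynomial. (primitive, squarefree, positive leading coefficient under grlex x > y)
3*x*y - y^2 + 2*x

1. deg p = 2. A generic line meets the curve in up to 2 points.
2. Checking where it meets the axes: it meets the y-axis at y = 0 (among the integer gridlines); one x-axis crossing is at x = 0.
3. Solving for integer coefficients yields p as stated.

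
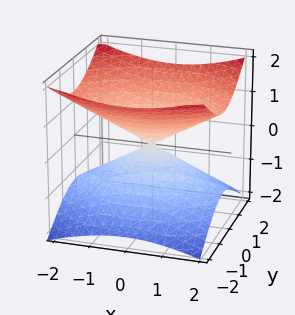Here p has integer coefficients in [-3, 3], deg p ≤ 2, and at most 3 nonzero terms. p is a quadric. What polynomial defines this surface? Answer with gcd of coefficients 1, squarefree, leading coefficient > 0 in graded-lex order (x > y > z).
1. Degree: a double cone through the origin; a quadric, so deg p = 2.
2. Symmetries: the y ↦ −y reflection is a symmetry, so y appears only in even powers; the z ↦ −z reflection is a symmetry, so z appears only in even powers; it's symmetric under x → −x, forcing even powers of x.
3. Observable constraints: it meets the z-axis at z = 0 (among the integer gridlines); one y-axis crossing is at y = 0.
4. Assembling these constraints gives the stated polynomial.

x^2 + 2*y^2 - 3*z^2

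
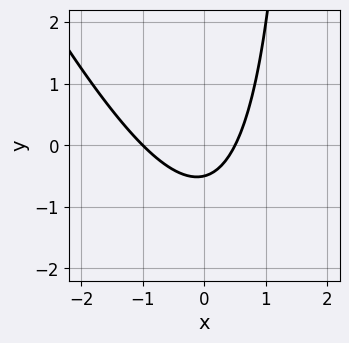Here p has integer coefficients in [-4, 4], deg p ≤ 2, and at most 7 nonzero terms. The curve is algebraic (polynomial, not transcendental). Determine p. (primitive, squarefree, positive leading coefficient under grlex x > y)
2*x^2 + x*y + x - 2*y - 1

(a) Degree: a generic line meets the curve in up to 2 points, so deg p = 2.
(b) From the visible intercepts: it crosses the x-axis at the gridline x = -1.
(c) Together with the visible shape, these determine p as stated.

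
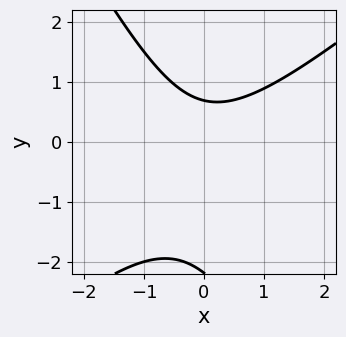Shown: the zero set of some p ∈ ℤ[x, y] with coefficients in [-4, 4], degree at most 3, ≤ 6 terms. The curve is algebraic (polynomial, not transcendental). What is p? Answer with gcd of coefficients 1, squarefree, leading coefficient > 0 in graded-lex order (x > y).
1. Degree: no degree-1 curve has this shape, so deg p = 2.
2. From the visible intercepts: no x-intercept at any integer in the box.
3. Together with the visible shape, these determine p as stated.

3*x^2 - 2*x*y - 2*y^2 - 3*y + 3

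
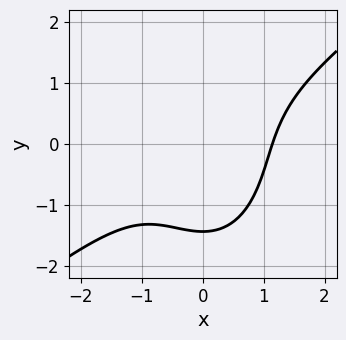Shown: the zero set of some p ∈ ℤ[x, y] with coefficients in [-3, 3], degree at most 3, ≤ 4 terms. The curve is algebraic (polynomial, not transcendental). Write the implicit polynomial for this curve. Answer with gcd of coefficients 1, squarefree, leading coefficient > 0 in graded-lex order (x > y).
1. deg p = 3.
2. Putting this together gives p.

2*x^3 - 2*x^2*y - y^3 - 3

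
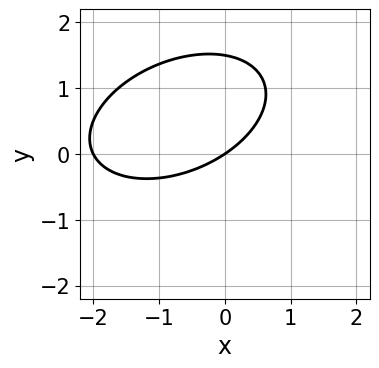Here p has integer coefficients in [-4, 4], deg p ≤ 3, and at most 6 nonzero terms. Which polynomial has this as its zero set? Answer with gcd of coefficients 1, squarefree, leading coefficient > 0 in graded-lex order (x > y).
x^2 - x*y + 2*y^2 + 2*x - 3*y

First, deg p = 2. A generic line meets the curve in up to 2 points.
Then, against the integer gridlines: among the integer gridlines, it crosses the x-axis at x ∈ {-2, 0}; one y-axis crossing is at y = 0.
Finally, fitting integer coefficients to these (and the overall shape) gives p.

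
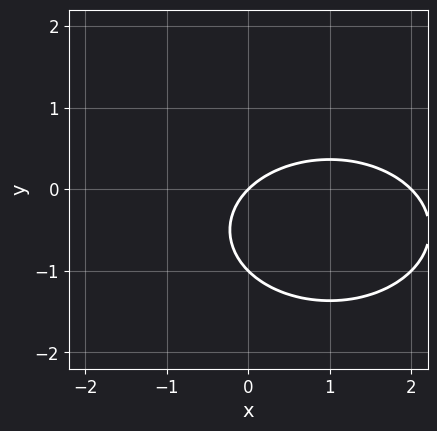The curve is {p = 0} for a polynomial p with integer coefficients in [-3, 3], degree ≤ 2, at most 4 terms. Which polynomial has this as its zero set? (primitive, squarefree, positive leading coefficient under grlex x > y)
1. The degree is 2 — no degree-1 curve has this shape.
2. From the visible intercepts: the x-axis gridline crossings are at x ∈ {0, 2}; among the integer gridlines, it crosses the y-axis at y ∈ {-1, 0}.
3. Assembling these constraints gives the stated polynomial.

x^2 + 2*y^2 - 2*x + 2*y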